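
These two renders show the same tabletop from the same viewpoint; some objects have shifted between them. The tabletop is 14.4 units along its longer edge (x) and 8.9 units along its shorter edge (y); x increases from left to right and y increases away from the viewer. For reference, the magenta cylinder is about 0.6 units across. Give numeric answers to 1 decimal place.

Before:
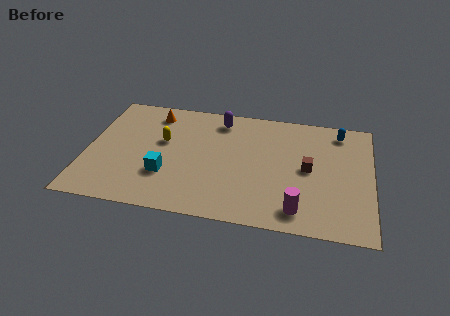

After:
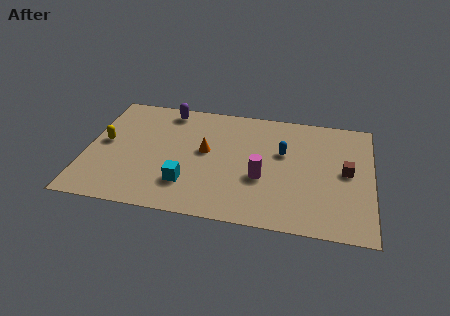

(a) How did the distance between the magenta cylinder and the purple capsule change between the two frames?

-0.7

Before: roughly 7.4 units apart; after: 6.7. That's 0.7 units closer together.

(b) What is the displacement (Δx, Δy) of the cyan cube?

(1.1, -0.5)

From the two frames, the cyan cube sits at roughly (4.1, 2.8) before and (5.2, 2.3) after.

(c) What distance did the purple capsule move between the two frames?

2.7

From (6.6, 7.5) to (3.9, 7.8), the purple capsule covered √(2.7² + 0.3²) ≈ 2.7 units.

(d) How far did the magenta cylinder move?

2.8

From (10.8, 1.4) to (8.9, 3.4), the magenta cylinder covered √(1.9² + 2.0²) ≈ 2.8 units.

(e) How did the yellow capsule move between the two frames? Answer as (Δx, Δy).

(-2.9, -0.6)

From the two frames, the yellow capsule sits at roughly (3.8, 5.3) before and (0.9, 4.7) after.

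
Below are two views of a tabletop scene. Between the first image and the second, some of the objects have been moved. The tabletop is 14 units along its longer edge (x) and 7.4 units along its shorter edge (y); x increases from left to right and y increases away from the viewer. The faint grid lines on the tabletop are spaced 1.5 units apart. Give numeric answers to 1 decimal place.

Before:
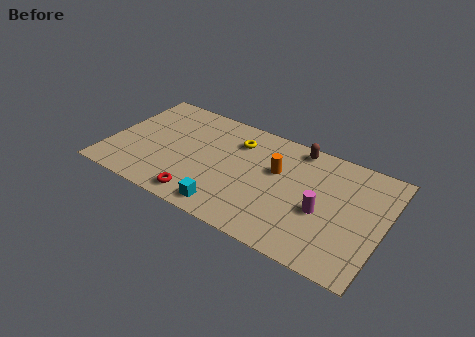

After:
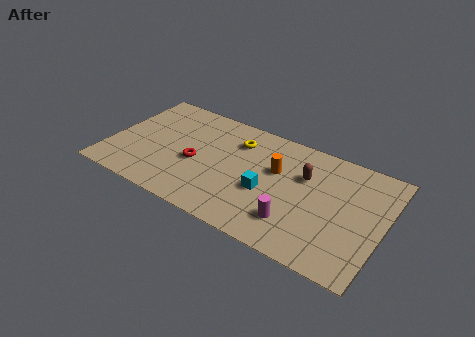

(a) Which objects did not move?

the orange cylinder and the yellow torus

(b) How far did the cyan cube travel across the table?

2.6

The cyan cube moved from about (6.5, 1.0) to (8.2, 3.0), a distance of √(1.7² + 2.0²) ≈ 2.6.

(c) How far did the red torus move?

2.3

The red torus moved from about (5.1, 1.0) to (4.5, 3.2), a distance of √(0.6² + 2.2²) ≈ 2.3.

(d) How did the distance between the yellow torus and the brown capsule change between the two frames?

+0.5

They were about 3.2 units apart before and 3.7 after — 0.5 units further apart.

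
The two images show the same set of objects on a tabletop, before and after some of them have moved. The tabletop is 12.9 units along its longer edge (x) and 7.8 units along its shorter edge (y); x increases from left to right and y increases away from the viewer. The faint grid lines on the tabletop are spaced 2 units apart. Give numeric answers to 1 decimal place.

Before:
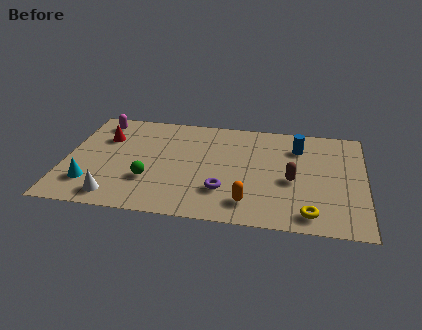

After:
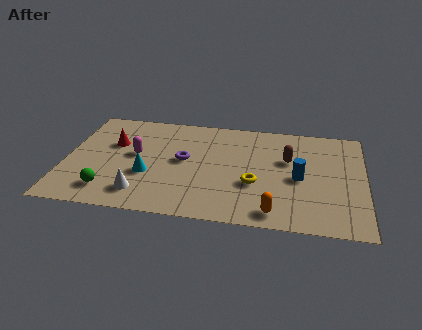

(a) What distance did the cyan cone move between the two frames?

2.6

The cyan cone moved from about (1.2, 1.9) to (3.6, 2.9), a distance of √(2.4² + 1.0²) ≈ 2.6.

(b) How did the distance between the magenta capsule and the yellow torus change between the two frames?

-5.4

The distance was about 10.8 in the first image and 5.4 in the second, so they moved 5.4 units closer together.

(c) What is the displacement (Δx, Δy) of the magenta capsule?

(1.7, -2.3)

The magenta capsule was at about (1.3, 6.6) and moved to about (3.0, 4.3).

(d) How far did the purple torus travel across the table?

2.7

The purple torus was near (6.9, 2.2) before and (5.1, 4.2) after, so it travelled √(1.8² + 2.0²) ≈ 2.7 units.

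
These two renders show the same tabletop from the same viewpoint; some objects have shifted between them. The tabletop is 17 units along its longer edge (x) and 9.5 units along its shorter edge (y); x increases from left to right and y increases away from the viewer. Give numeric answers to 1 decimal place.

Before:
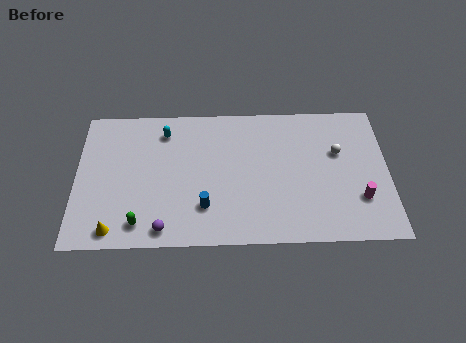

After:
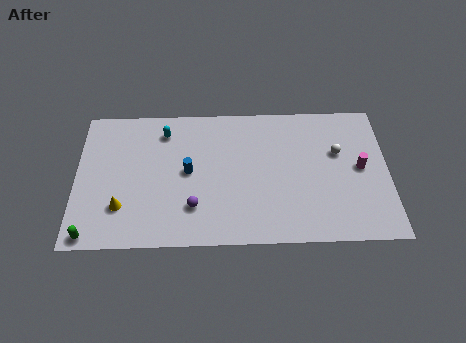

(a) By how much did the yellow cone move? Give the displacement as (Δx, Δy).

(0.4, 1.5)

From the two frames, the yellow cone sits at roughly (2.1, 1.1) before and (2.5, 2.6) after.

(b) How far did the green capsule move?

2.7

The green capsule was near (3.5, 1.5) before and (0.9, 0.8) after, so it travelled √(2.6² + 0.7²) ≈ 2.7 units.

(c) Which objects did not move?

the cyan capsule and the white sphere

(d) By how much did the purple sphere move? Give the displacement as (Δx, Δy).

(1.6, 1.4)

The purple sphere started near (4.8, 1.1) and ended near (6.4, 2.5).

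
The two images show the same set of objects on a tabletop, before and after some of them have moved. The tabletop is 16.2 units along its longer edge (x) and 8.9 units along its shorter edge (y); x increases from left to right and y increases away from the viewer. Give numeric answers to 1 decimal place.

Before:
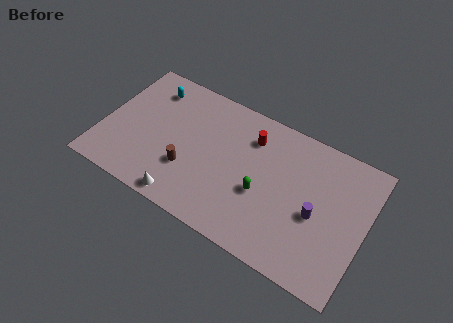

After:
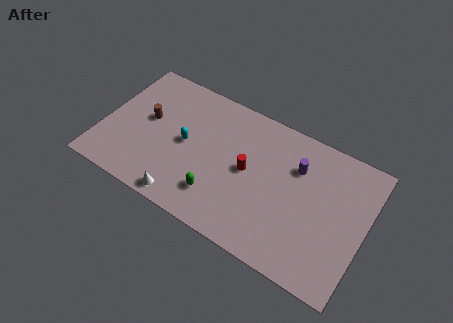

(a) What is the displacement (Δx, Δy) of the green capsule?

(-2.5, -1.5)

The green capsule was at about (10.0, 3.6) and moved to about (7.5, 2.1).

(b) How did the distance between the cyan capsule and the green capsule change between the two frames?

-4.9

Before: roughly 8.3 units apart; after: 3.4. That's 4.9 units closer together.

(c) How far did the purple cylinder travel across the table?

2.8

The purple cylinder was near (13.3, 3.9) before and (11.8, 6.3) after, so it travelled √(1.5² + 2.4²) ≈ 2.8 units.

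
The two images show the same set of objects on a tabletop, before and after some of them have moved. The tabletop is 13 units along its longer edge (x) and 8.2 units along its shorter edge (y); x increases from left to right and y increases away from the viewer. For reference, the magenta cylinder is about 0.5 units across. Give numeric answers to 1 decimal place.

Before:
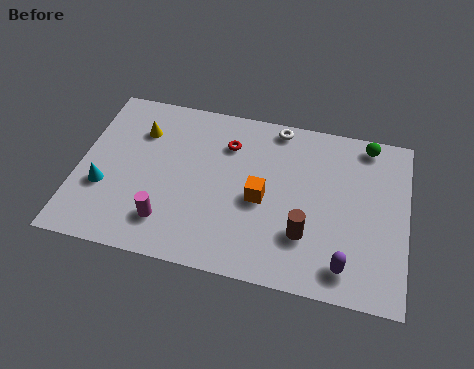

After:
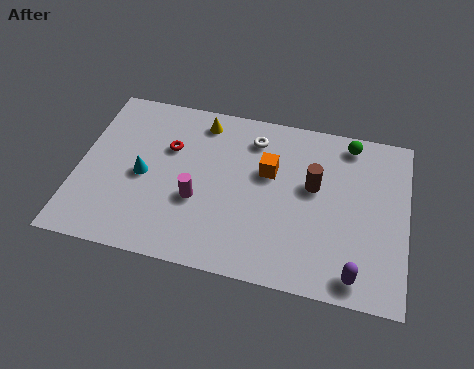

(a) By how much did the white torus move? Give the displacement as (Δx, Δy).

(-0.9, -0.8)

The white torus started near (7.7, 7.4) and ended near (6.8, 6.6).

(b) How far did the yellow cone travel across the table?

2.6

The yellow cone moved from about (2.3, 6.0) to (4.7, 7.0), a distance of √(2.4² + 1.0²) ≈ 2.6.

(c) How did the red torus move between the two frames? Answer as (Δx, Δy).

(-2.3, -0.7)

The red torus started near (5.8, 6.1) and ended near (3.5, 5.4).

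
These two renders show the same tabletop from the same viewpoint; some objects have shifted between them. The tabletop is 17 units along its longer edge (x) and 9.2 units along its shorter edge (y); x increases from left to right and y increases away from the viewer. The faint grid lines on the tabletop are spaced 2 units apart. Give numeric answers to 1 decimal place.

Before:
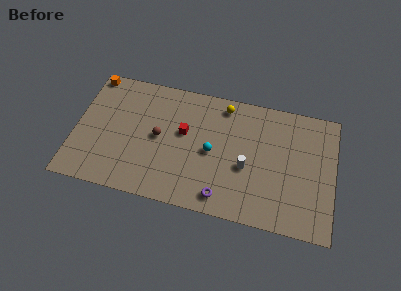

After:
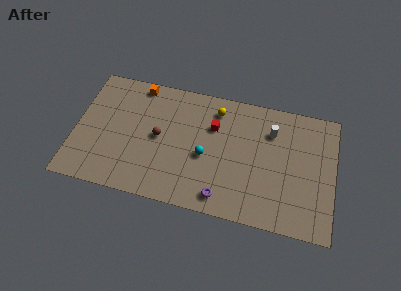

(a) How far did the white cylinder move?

3.4

The white cylinder moved from about (11.3, 3.8) to (12.8, 6.8), a distance of √(1.5² + 3.0²) ≈ 3.4.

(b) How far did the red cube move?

2.1

From (7.1, 5.4) to (9.0, 6.3), the red cube covered √(1.9² + 0.9²) ≈ 2.1 units.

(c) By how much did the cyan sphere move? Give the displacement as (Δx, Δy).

(-0.4, -0.4)

The cyan sphere was at about (9.0, 4.4) and moved to about (8.6, 4.0).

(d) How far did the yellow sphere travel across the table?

0.6

The yellow sphere was near (9.6, 8.0) before and (9.1, 7.6) after, so it travelled √(0.5² + 0.4²) ≈ 0.6 units.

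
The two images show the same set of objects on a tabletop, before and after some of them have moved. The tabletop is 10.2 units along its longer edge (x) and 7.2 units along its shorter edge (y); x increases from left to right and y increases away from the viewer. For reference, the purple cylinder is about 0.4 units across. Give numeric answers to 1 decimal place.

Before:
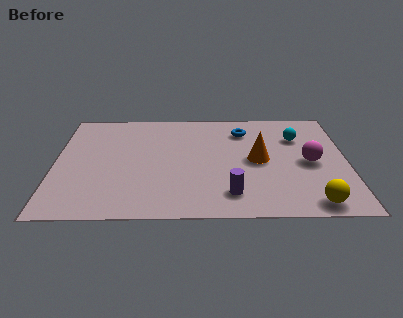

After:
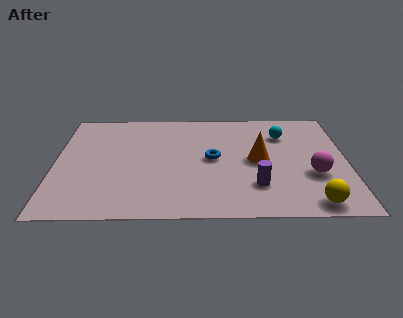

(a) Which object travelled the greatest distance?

the blue torus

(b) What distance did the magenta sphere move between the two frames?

0.8

From (8.9, 3.4) to (9.0, 2.6), the magenta sphere covered √(0.1² + 0.8²) ≈ 0.8 units.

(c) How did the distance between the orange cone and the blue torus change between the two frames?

-0.5

The distance was about 2.1 in the first image and 1.6 in the second, so they moved 0.5 units closer together.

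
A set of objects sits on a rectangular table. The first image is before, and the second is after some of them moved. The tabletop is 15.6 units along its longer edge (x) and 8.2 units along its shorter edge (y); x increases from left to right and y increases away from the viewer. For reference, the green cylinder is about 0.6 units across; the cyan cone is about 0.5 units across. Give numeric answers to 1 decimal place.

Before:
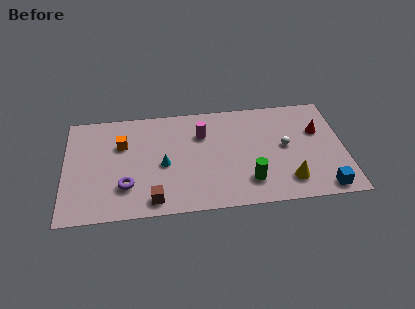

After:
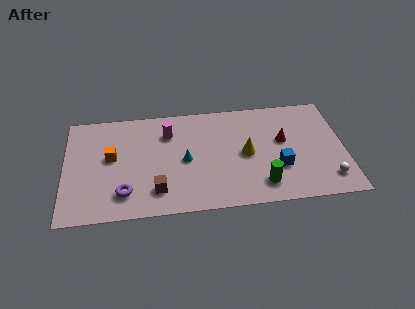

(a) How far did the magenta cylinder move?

1.9

The magenta cylinder moved from about (7.7, 5.8) to (5.8, 6.1), a distance of √(1.9² + 0.3²) ≈ 1.9.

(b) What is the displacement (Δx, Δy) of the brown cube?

(0.2, 0.7)

The brown cube started near (4.9, 1.1) and ended near (5.1, 1.8).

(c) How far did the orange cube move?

1.1

The orange cube moved from about (3.2, 5.5) to (2.6, 4.6), a distance of √(0.6² + 0.9²) ≈ 1.1.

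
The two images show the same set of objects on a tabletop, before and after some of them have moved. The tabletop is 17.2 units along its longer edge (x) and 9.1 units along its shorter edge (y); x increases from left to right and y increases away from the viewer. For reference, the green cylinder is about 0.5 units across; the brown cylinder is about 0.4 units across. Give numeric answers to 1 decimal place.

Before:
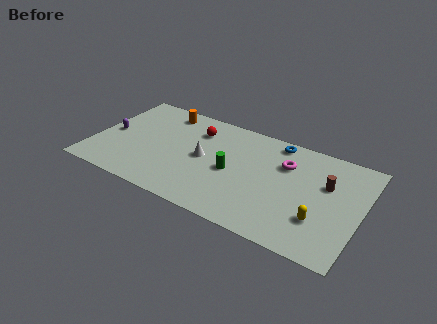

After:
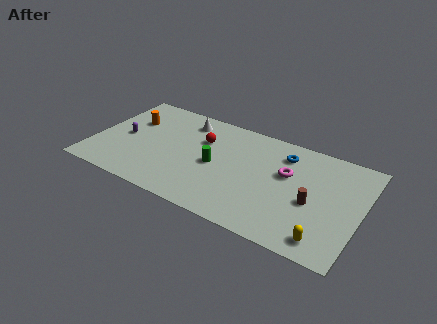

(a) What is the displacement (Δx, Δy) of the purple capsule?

(0.9, 0.0)

The purple capsule was at about (1.0, 4.4) and moved to about (1.9, 4.4).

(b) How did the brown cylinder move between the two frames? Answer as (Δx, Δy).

(-0.7, -1.9)

The brown cylinder was at about (14.9, 5.8) and moved to about (14.2, 3.9).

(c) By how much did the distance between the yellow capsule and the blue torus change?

+0.4

Before: roughly 6.4 units apart; after: 6.8. That's 0.4 units further apart.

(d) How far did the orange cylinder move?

2.5

The orange cylinder moved from about (4.0, 7.8) to (2.1, 6.1), a distance of √(1.9² + 1.7²) ≈ 2.5.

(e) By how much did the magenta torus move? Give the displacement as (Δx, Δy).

(0.2, -0.8)

The magenta torus was at about (12.2, 6.4) and moved to about (12.4, 5.6).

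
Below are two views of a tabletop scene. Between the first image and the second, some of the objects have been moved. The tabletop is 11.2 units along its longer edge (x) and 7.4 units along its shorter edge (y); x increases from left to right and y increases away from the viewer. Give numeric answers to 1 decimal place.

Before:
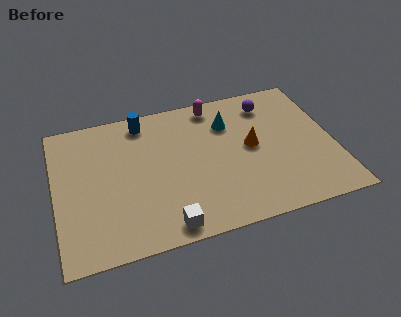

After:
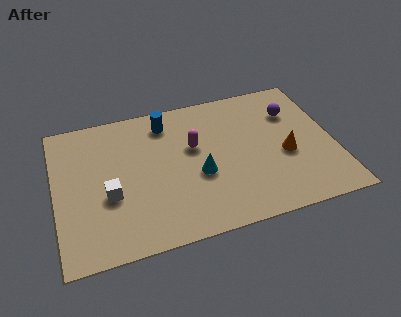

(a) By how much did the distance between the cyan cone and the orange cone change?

+1.8

They were about 1.7 units apart before and 3.5 after — 1.8 units further apart.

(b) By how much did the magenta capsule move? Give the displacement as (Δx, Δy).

(-1.0, -2.0)

The magenta capsule was at about (6.6, 6.5) and moved to about (5.6, 4.5).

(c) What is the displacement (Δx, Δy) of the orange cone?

(1.3, -0.8)

The orange cone was at about (7.9, 3.9) and moved to about (9.2, 3.1).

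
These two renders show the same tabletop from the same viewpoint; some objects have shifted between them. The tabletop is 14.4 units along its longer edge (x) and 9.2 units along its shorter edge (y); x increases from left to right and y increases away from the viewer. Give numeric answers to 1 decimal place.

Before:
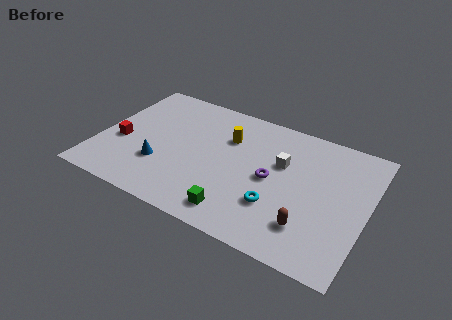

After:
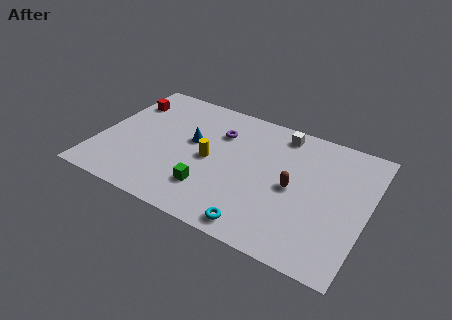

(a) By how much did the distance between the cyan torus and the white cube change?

+4.0

Before: roughly 3.0 units apart; after: 7.0. That's 4.0 units further apart.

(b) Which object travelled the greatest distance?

the purple torus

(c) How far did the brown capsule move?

2.5

The brown capsule moved from about (11.6, 2.2) to (10.5, 4.4), a distance of √(1.1² + 2.2²) ≈ 2.5.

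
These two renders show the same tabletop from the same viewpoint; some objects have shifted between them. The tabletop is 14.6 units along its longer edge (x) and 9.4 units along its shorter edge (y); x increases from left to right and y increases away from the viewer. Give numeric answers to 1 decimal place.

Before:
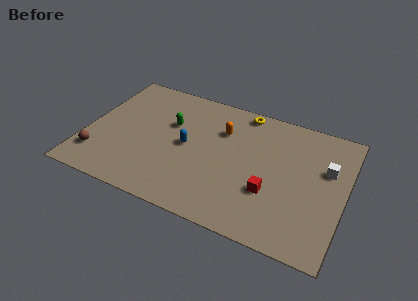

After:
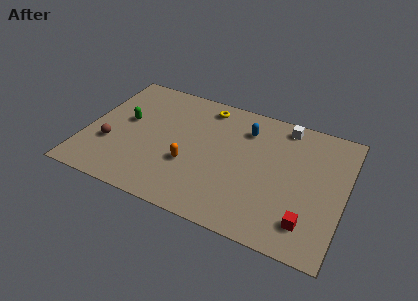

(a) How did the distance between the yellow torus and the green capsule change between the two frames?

+0.5

They were about 4.6 units apart before and 5.1 after — 0.5 units further apart.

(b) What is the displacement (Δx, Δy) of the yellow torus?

(-2.1, -0.4)

The yellow torus started near (8.5, 8.5) and ended near (6.4, 8.1).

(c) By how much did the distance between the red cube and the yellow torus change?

+3.2

Before: roughly 5.7 units apart; after: 8.9. That's 3.2 units further apart.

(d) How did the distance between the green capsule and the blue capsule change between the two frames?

+5.3

Before: roughly 1.7 units apart; after: 7.0. That's 5.3 units further apart.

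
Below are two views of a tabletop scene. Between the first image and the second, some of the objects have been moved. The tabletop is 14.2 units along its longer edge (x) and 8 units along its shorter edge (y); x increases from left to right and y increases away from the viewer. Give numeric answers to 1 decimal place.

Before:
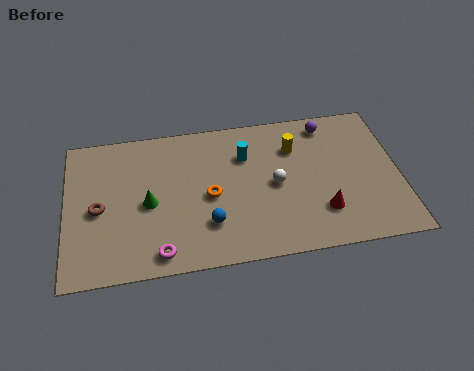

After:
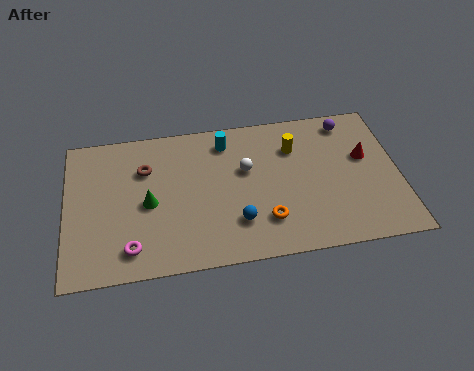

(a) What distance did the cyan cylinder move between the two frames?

1.2

The cyan cylinder moved from about (7.7, 5.7) to (6.9, 6.6), a distance of √(0.8² + 0.9²) ≈ 1.2.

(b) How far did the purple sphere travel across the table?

0.9

From (11.3, 6.9) to (12.2, 6.9), the purple sphere covered √(0.9² + 0.0²) ≈ 0.9 units.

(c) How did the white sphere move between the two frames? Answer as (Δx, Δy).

(-1.2, 1.0)

The white sphere started near (8.9, 3.9) and ended near (7.7, 4.9).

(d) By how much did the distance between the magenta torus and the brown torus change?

+0.6

The distance was about 3.7 in the first image and 4.3 in the second, so they moved 0.6 units further apart.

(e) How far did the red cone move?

3.4

The red cone moved from about (10.8, 2.1) to (12.8, 4.8), a distance of √(2.0² + 2.7²) ≈ 3.4.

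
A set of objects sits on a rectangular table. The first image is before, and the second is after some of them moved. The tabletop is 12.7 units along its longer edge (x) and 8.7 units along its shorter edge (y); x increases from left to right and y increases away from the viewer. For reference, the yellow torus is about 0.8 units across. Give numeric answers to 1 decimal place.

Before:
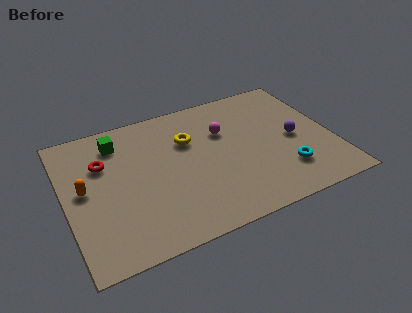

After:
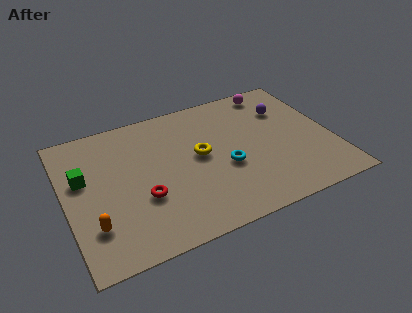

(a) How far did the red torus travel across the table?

3.2

The red torus moved from about (1.9, 5.9) to (3.5, 3.1), a distance of √(1.6² + 2.8²) ≈ 3.2.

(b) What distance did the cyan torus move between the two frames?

3.0

The cyan torus was near (10.2, 2.2) before and (7.5, 3.5) after, so it travelled √(2.7² + 1.3²) ≈ 3.0 units.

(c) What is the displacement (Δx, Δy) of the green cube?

(-1.8, -1.7)

The green cube was at about (2.7, 7.0) and moved to about (0.9, 5.3).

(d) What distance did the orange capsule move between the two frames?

2.3

From (0.9, 4.6) to (1.1, 2.3), the orange capsule covered √(0.2² + 2.3²) ≈ 2.3 units.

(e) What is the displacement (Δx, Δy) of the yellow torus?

(0.4, -1.2)

From the two frames, the yellow torus sits at roughly (6.0, 5.9) before and (6.4, 4.7) after.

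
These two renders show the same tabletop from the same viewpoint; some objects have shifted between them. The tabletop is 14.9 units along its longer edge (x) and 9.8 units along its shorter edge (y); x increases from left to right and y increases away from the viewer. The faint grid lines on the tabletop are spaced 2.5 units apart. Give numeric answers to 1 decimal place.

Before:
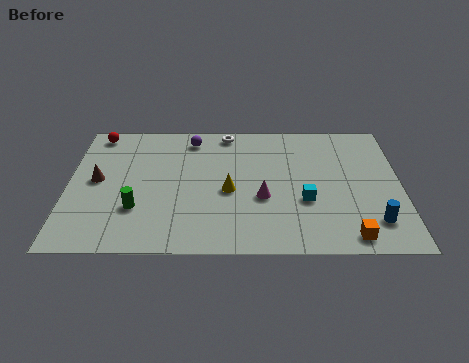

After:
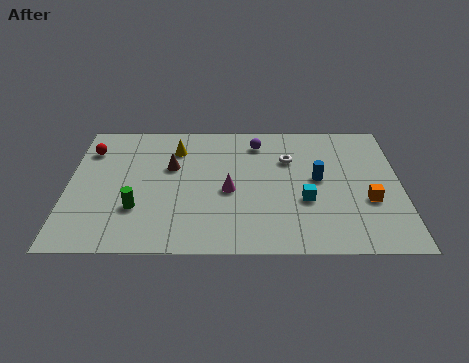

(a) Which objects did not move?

the green cylinder and the cyan cube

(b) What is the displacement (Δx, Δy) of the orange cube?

(0.9, 2.5)

From the two frames, the orange cube sits at roughly (12.5, 1.1) before and (13.4, 3.6) after.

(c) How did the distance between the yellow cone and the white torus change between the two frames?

+0.7

The distance was about 4.5 in the first image and 5.2 in the second, so they moved 0.7 units further apart.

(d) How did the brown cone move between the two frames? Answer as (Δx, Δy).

(3.3, 1.0)

The brown cone started near (1.3, 5.1) and ended near (4.6, 6.1).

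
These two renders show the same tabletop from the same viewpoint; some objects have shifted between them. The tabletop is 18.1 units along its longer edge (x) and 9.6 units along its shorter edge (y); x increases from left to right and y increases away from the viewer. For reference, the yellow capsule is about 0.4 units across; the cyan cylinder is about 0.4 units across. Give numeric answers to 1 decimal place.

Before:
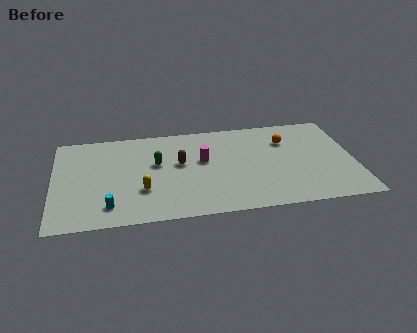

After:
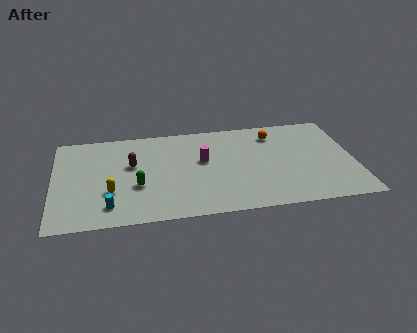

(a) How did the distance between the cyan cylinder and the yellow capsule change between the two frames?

-1.0

They were about 2.4 units apart before and 1.4 after — 1.0 units closer together.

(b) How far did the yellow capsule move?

1.9

The yellow capsule was near (5.3, 3.1) before and (3.4, 3.2) after, so it travelled √(1.9² + 0.1²) ≈ 1.9 units.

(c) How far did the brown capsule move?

2.9

The brown capsule was near (7.6, 5.5) before and (4.7, 5.8) after, so it travelled √(2.9² + 0.3²) ≈ 2.9 units.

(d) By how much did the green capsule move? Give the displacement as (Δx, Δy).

(-1.2, -2.1)

The green capsule started near (6.2, 5.7) and ended near (5.0, 3.6).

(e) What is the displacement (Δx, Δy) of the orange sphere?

(-0.7, 0.8)

The orange sphere was at about (14.1, 6.9) and moved to about (13.4, 7.7).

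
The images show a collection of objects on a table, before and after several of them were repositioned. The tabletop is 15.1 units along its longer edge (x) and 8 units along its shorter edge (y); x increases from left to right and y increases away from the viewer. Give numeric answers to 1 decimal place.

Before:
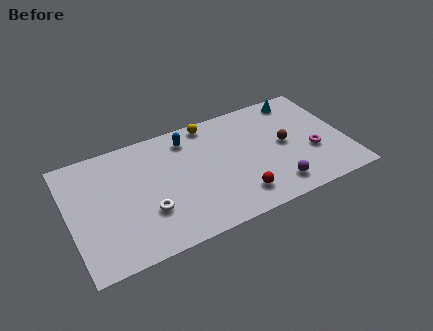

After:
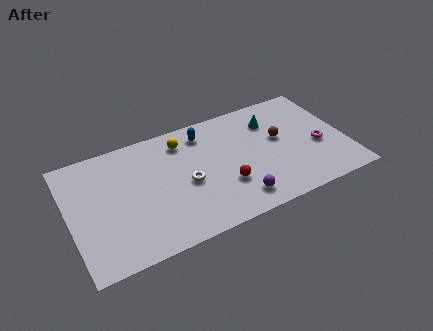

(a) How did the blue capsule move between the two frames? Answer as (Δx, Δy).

(0.9, 0.0)

The blue capsule started near (6.7, 6.6) and ended near (7.6, 6.6).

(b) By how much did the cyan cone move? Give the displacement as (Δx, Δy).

(-1.7, -1.0)

The cyan cone was at about (13.0, 7.0) and moved to about (11.3, 6.0).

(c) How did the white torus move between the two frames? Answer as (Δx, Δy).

(2.2, 1.0)

The white torus was at about (4.1, 2.6) and moved to about (6.3, 3.6).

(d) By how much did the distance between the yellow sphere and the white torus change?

-3.1

They were about 6.0 units apart before and 2.9 after — 3.1 units closer together.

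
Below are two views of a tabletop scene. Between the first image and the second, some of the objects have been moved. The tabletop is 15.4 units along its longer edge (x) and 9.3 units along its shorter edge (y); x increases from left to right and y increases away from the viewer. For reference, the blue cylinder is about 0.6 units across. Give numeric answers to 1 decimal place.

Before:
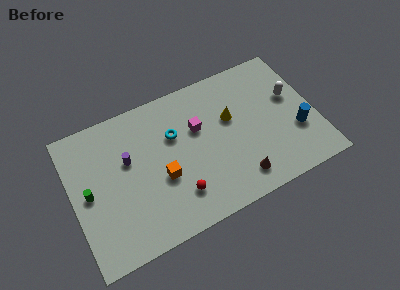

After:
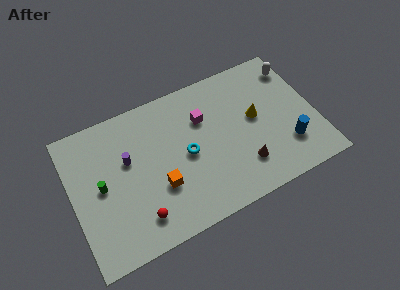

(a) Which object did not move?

the purple cylinder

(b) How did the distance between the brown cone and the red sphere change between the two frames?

+2.9

They were about 3.8 units apart before and 6.7 after — 2.9 units further apart.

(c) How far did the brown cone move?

0.8

From (10.1, 1.6) to (10.5, 2.3), the brown cone covered √(0.4² + 0.7²) ≈ 0.8 units.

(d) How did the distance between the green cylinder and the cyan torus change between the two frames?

-0.4

They were about 5.8 units apart before and 5.4 after — 0.4 units closer together.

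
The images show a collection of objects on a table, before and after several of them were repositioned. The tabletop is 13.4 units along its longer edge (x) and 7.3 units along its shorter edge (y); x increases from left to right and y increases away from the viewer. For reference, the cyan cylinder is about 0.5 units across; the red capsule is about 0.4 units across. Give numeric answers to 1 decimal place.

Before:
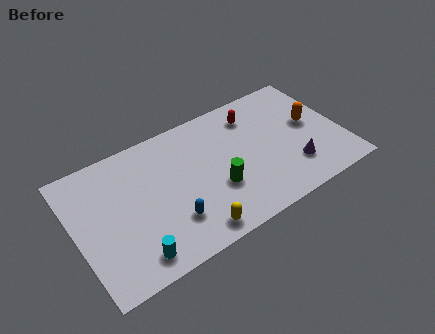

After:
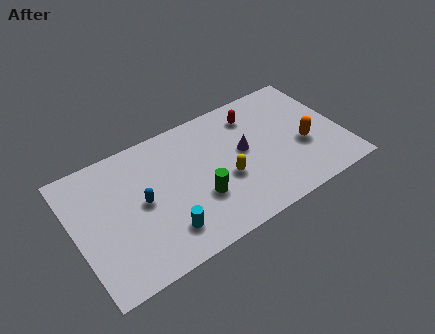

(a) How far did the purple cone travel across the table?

3.0

The purple cone was near (10.7, 1.9) before and (8.5, 4.0) after, so it travelled √(2.2² + 2.1²) ≈ 3.0 units.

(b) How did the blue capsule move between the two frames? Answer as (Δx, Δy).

(-1.2, 1.7)

The blue capsule started near (4.5, 2.0) and ended near (3.3, 3.7).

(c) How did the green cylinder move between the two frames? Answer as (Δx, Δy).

(-0.9, -0.1)

The green cylinder was at about (6.9, 2.6) and moved to about (6.0, 2.5).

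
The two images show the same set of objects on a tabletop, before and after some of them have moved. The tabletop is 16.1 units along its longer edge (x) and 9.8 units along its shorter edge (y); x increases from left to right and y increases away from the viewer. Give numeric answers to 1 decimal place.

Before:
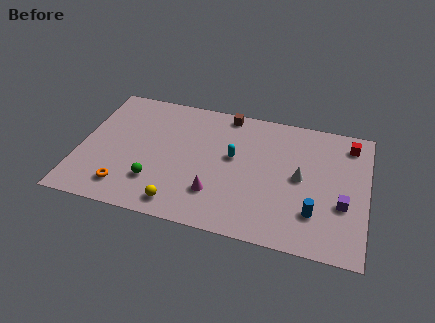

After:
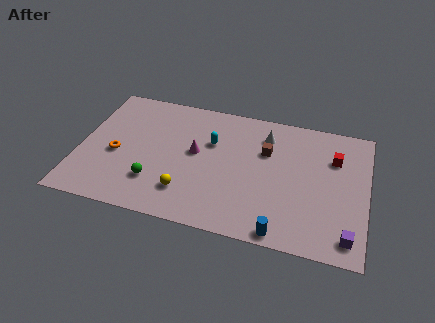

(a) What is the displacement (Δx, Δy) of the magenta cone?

(-1.3, 2.8)

The magenta cone started near (7.8, 2.6) and ended near (6.5, 5.4).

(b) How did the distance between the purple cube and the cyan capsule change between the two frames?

+2.8

They were about 6.5 units apart before and 9.3 after — 2.8 units further apart.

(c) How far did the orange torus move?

2.5

The orange torus was near (2.8, 1.8) before and (2.1, 4.2) after, so it travelled √(0.7² + 2.4²) ≈ 2.5 units.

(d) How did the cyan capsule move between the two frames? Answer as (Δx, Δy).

(-1.3, 0.8)

The cyan capsule was at about (8.6, 5.6) and moved to about (7.3, 6.4).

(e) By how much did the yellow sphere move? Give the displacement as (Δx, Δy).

(0.3, 1.0)

From the two frames, the yellow sphere sits at roughly (5.9, 1.3) before and (6.2, 2.3) after.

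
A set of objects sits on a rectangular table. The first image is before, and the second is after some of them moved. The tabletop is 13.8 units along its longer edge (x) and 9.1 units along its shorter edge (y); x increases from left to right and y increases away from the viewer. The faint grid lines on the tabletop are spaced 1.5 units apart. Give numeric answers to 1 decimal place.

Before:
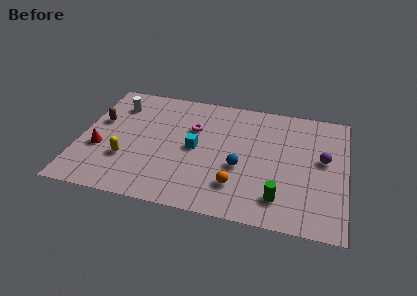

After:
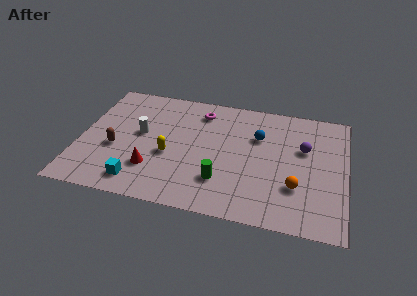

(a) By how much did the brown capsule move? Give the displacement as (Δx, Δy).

(1.0, -1.9)

The brown capsule was at about (0.9, 5.5) and moved to about (1.9, 3.6).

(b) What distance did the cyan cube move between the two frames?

4.1

The cyan cube moved from about (6.0, 4.5) to (3.3, 1.4), a distance of √(2.7² + 3.1²) ≈ 4.1.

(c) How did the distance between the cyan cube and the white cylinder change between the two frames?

-1.4

They were about 5.0 units apart before and 3.6 after — 1.4 units closer together.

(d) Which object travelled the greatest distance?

the cyan cube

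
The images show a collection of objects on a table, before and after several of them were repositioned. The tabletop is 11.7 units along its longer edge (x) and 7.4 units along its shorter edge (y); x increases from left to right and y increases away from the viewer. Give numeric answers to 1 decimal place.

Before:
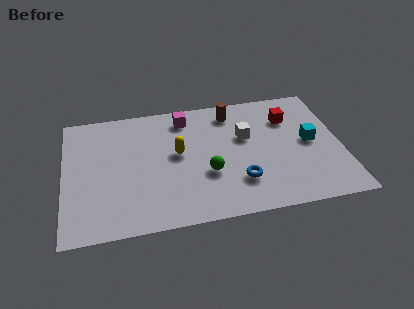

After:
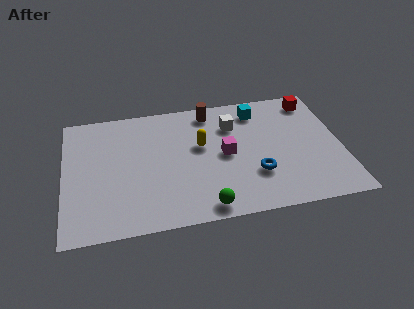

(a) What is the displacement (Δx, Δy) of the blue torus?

(0.7, 0.3)

The blue torus was at about (7.3, 2.0) and moved to about (8.0, 2.3).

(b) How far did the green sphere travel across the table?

1.9

The green sphere moved from about (6.0, 2.7) to (5.8, 0.8), a distance of √(0.2² + 1.9²) ≈ 1.9.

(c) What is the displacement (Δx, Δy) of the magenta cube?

(1.6, -2.5)

From the two frames, the magenta cube sits at roughly (5.2, 6.2) before and (6.8, 3.7) after.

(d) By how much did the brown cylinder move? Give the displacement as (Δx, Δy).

(-0.9, 0.2)

From the two frames, the brown cylinder sits at roughly (7.2, 6.2) before and (6.3, 6.4) after.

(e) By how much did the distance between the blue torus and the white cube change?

+0.6

Before: roughly 2.6 units apart; after: 3.2. That's 0.6 units further apart.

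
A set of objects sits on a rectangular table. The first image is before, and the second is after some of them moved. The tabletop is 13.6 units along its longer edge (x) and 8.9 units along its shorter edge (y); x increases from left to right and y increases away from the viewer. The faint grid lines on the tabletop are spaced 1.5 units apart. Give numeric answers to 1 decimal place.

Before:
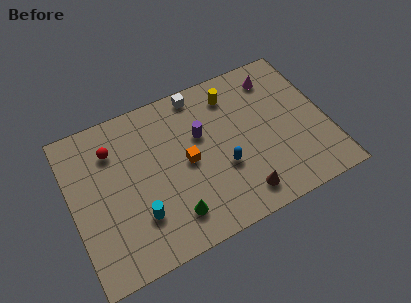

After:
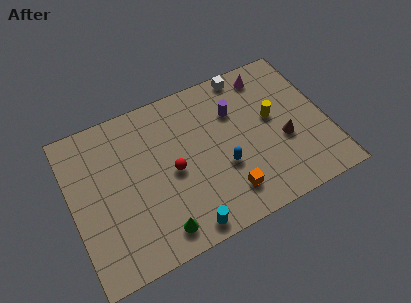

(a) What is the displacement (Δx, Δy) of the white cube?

(2.6, 0.1)

From the two frames, the white cube sits at roughly (7.2, 8.0) before and (9.8, 8.1) after.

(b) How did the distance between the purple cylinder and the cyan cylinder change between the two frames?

+1.5

The distance was about 4.8 in the first image and 6.3 in the second, so they moved 1.5 units further apart.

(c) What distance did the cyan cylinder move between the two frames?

2.7

The cyan cylinder moved from about (3.3, 2.5) to (5.5, 0.9), a distance of √(2.2² + 1.6²) ≈ 2.7.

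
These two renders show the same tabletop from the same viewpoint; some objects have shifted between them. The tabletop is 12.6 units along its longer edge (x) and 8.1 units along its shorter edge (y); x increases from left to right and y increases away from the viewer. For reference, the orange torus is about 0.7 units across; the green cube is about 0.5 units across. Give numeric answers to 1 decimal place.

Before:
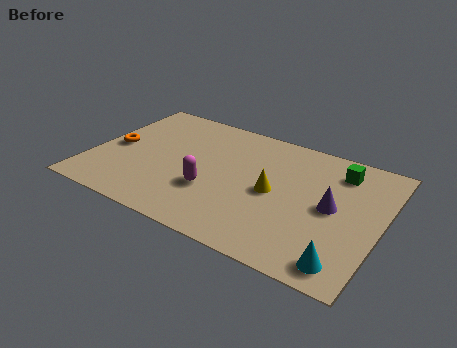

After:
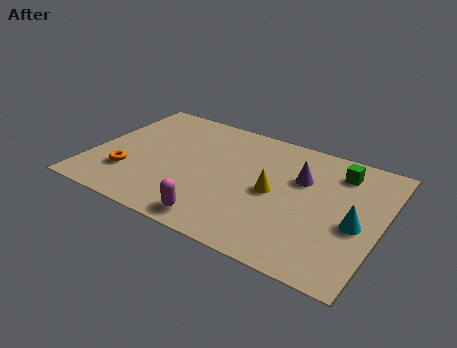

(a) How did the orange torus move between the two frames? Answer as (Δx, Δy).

(0.9, -1.6)

From the two frames, the orange torus sits at roughly (0.9, 3.9) before and (1.8, 2.3) after.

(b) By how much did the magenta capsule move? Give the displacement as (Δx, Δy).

(0.6, -1.8)

From the two frames, the magenta capsule sits at roughly (5.4, 2.8) before and (6.0, 1.0) after.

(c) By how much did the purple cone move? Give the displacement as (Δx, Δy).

(-1.5, 1.2)

From the two frames, the purple cone sits at roughly (10.5, 4.1) before and (9.0, 5.3) after.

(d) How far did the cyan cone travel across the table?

2.4

The cyan cone moved from about (11.4, 1.1) to (11.6, 3.5), a distance of √(0.2² + 2.4²) ≈ 2.4.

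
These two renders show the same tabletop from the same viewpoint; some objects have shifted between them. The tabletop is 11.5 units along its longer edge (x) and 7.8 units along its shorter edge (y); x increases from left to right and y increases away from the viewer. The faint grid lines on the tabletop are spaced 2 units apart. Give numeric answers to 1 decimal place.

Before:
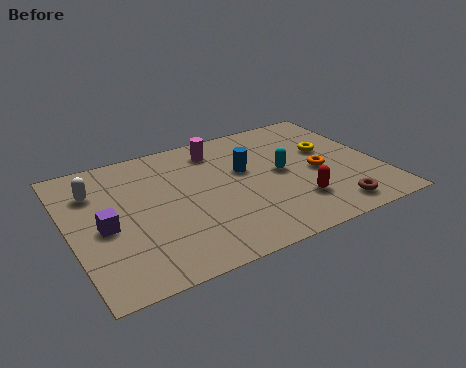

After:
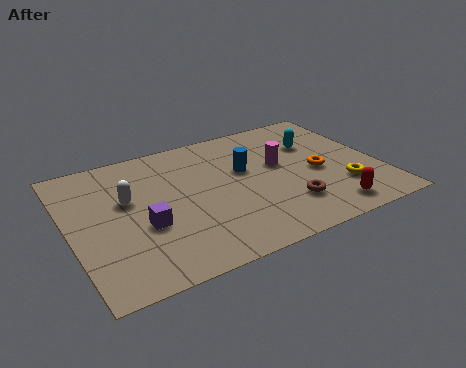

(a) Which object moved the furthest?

the magenta cylinder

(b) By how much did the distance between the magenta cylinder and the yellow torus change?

-1.3

The distance was about 4.3 in the first image and 3.0 in the second, so they moved 1.3 units closer together.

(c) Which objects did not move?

the orange torus and the blue cylinder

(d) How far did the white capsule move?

1.5

The white capsule moved from about (1.1, 5.7) to (2.2, 4.7), a distance of √(1.1² + 1.0²) ≈ 1.5.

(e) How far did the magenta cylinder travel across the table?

2.8

The magenta cylinder moved from about (5.8, 6.4) to (7.9, 4.5), a distance of √(2.1² + 1.9²) ≈ 2.8.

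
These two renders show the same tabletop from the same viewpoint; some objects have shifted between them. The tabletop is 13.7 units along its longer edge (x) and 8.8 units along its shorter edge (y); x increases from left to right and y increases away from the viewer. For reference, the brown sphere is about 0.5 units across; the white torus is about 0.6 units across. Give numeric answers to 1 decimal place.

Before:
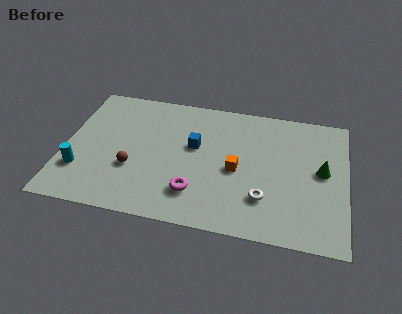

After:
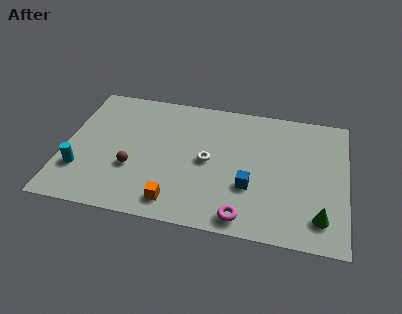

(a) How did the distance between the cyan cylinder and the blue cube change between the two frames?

+2.2

Before: roughly 6.0 units apart; after: 8.2. That's 2.2 units further apart.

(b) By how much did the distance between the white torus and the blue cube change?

-2.0

The distance was about 4.5 in the first image and 2.5 in the second, so they moved 2.0 units closer together.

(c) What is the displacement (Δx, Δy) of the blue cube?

(2.8, -2.2)

From the two frames, the blue cube sits at roughly (6.3, 5.2) before and (9.1, 3.0) after.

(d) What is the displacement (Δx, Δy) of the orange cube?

(-2.8, -2.7)

From the two frames, the orange cube sits at roughly (8.4, 4.0) before and (5.6, 1.3) after.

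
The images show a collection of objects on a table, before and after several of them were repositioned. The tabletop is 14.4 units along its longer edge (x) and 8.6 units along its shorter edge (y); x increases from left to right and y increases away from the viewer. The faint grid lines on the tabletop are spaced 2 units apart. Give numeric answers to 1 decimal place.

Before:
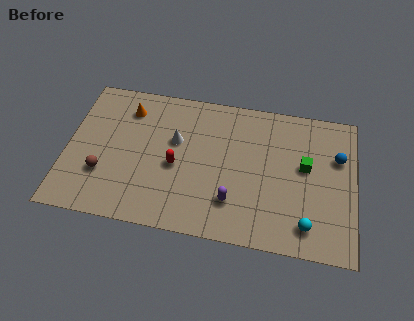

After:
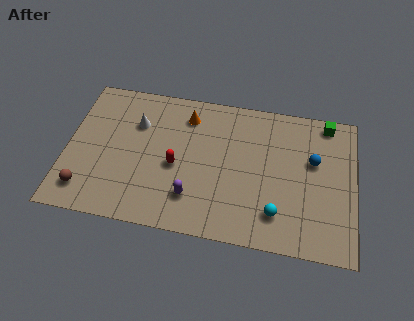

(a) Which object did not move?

the red capsule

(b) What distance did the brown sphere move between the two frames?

1.4

The brown sphere moved from about (1.9, 2.7) to (1.1, 1.6), a distance of √(0.8² + 1.1²) ≈ 1.4.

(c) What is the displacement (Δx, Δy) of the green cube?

(1.0, 2.8)

The green cube started near (11.9, 4.9) and ended near (12.9, 7.7).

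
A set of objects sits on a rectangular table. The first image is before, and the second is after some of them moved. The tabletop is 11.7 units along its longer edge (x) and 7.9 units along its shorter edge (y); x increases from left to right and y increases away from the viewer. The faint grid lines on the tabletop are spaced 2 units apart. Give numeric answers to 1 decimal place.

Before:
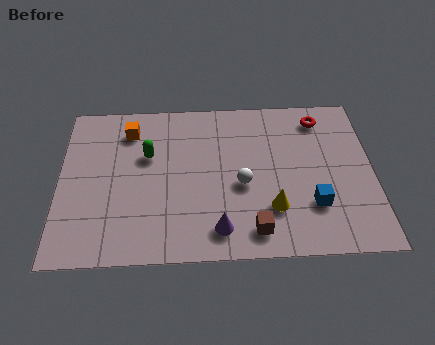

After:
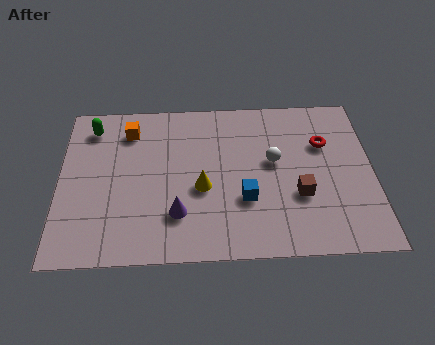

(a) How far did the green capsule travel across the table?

2.6

From (3.3, 5.0) to (1.2, 6.5), the green capsule covered √(2.1² + 1.5²) ≈ 2.6 units.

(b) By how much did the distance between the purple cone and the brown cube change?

+3.3

The distance was about 1.3 in the first image and 4.6 in the second, so they moved 3.3 units further apart.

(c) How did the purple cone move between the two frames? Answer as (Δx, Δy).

(-1.5, 0.8)

The purple cone started near (5.9, 1.3) and ended near (4.4, 2.1).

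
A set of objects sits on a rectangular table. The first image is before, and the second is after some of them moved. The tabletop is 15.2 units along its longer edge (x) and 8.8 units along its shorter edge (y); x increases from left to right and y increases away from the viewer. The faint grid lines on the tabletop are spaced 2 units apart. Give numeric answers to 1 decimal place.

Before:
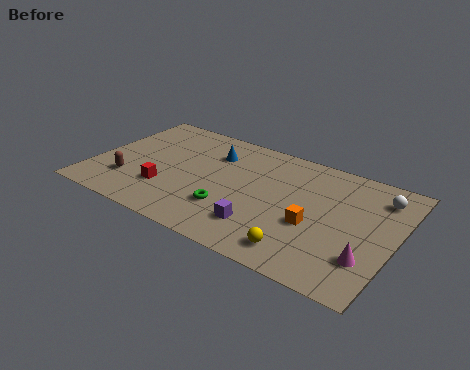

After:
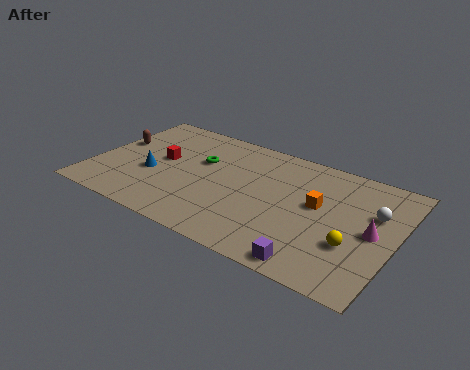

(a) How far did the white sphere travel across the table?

1.3

The white sphere moved from about (14.1, 7.0) to (14.0, 5.7), a distance of √(0.1² + 1.3²) ≈ 1.3.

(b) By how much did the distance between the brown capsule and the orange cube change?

+1.1

The distance was about 9.4 in the first image and 10.5 in the second, so they moved 1.1 units further apart.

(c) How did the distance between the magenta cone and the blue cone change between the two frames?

+1.8

Before: roughly 9.3 units apart; after: 11.1. That's 1.8 units further apart.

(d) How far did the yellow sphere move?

2.8

The yellow sphere moved from about (11.0, 1.4) to (13.3, 3.0), a distance of √(2.3² + 1.6²) ≈ 2.8.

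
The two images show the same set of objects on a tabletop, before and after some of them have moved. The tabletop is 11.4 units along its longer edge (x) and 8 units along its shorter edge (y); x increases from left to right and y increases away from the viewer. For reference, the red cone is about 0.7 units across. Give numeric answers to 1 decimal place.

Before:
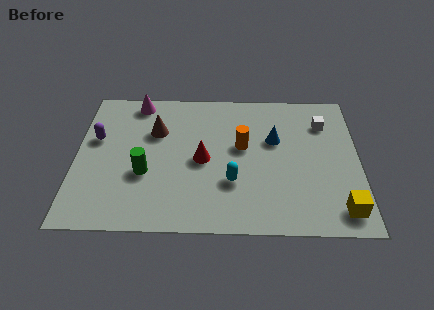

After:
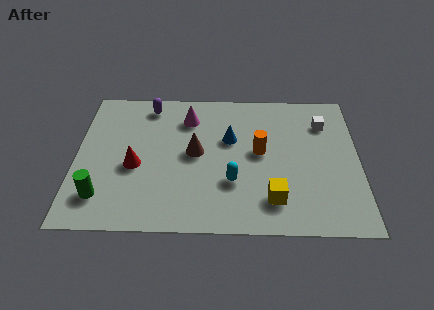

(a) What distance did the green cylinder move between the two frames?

2.1

From (2.8, 3.0) to (1.1, 1.7), the green cylinder covered √(1.7² + 1.3²) ≈ 2.1 units.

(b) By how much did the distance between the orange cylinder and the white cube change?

-0.5

They were about 3.6 units apart before and 3.1 after — 0.5 units closer together.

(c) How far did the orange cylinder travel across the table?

0.8

The orange cylinder was near (6.7, 4.6) before and (7.4, 4.3) after, so it travelled √(0.7² + 0.3²) ≈ 0.8 units.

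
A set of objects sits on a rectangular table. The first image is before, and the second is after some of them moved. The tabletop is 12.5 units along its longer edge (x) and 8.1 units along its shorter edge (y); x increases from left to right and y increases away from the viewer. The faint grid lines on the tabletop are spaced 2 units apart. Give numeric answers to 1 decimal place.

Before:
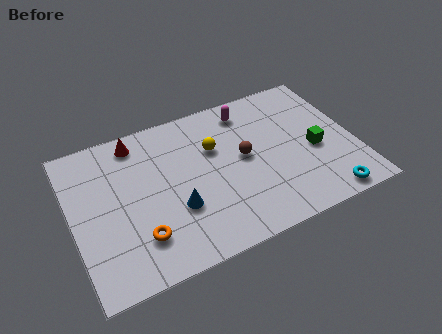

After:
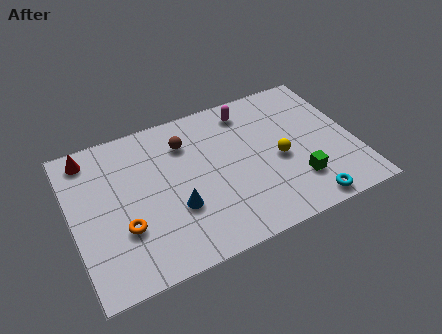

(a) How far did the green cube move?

1.7

From (10.7, 3.5) to (9.7, 2.1), the green cube covered √(1.0² + 1.4²) ≈ 1.7 units.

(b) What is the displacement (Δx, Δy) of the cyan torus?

(-0.9, 0.0)

From the two frames, the cyan torus sits at roughly (10.8, 0.8) before and (9.9, 0.8) after.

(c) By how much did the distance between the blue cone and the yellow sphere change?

+1.6

Before: roughly 3.2 units apart; after: 4.8. That's 1.6 units further apart.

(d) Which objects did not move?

the blue cone and the magenta capsule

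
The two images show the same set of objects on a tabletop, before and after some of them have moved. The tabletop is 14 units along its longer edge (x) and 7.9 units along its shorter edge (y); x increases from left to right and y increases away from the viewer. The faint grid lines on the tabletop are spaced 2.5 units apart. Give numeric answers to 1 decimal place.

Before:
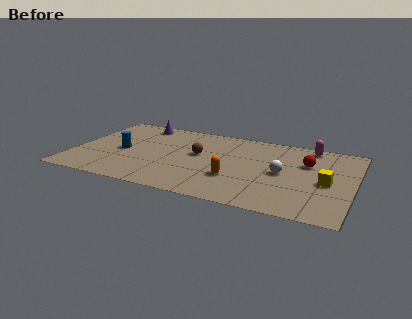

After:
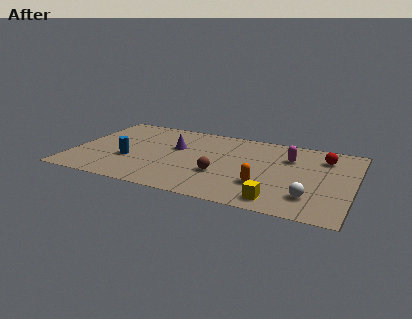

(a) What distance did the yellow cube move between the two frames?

3.3

The yellow cube was near (12.7, 3.6) before and (10.5, 1.1) after, so it travelled √(2.2² + 2.5²) ≈ 3.3 units.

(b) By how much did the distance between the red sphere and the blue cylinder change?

+0.7

They were about 9.3 units apart before and 10.0 after — 0.7 units further apart.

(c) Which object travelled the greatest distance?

the yellow cube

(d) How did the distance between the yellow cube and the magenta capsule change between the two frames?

+0.8

Before: roughly 3.7 units apart; after: 4.5. That's 0.8 units further apart.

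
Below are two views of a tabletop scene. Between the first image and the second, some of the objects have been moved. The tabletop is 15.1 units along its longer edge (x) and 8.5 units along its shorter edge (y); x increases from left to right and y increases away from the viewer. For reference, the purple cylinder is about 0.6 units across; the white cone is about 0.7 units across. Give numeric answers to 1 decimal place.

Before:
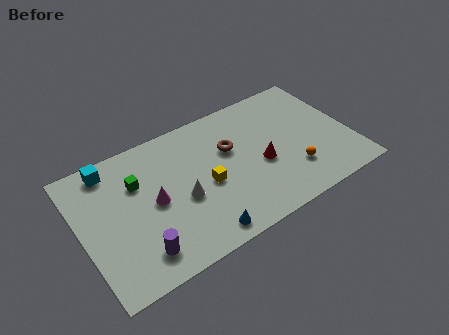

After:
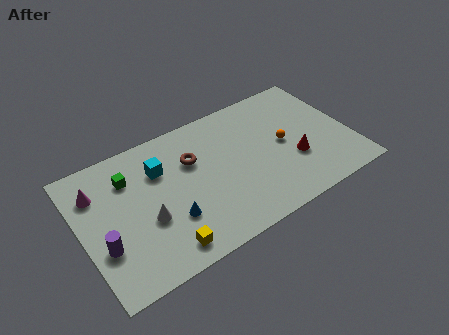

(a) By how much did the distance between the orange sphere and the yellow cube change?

+3.0

Before: roughly 4.9 units apart; after: 7.9. That's 3.0 units further apart.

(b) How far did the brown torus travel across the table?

2.1

The brown torus was near (8.5, 5.4) before and (6.4, 5.7) after, so it travelled √(2.1² + 0.3²) ≈ 2.1 units.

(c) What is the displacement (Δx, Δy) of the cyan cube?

(2.6, -1.4)

The cyan cube started near (2.0, 7.4) and ended near (4.6, 6.0).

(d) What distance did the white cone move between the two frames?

2.0

The white cone moved from about (5.5, 3.6) to (3.5, 3.3), a distance of √(2.0² + 0.3²) ≈ 2.0.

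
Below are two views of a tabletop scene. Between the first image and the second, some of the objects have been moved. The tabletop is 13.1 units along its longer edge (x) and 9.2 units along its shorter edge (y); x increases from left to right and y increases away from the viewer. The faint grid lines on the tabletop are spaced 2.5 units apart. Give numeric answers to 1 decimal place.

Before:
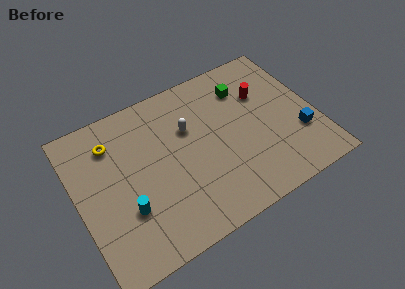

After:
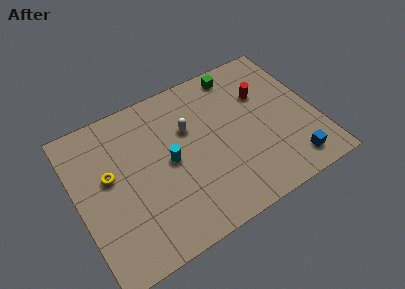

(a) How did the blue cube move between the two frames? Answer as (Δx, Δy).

(-0.7, -1.5)

The blue cube was at about (12.0, 2.9) and moved to about (11.3, 1.4).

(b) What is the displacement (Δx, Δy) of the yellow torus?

(-0.4, -1.8)

The yellow torus started near (2.2, 7.1) and ended near (1.8, 5.3).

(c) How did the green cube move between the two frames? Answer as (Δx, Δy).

(-0.2, 1.1)

The green cube was at about (9.6, 7.0) and moved to about (9.4, 8.1).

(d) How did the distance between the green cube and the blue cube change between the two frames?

+2.2

The distance was about 4.8 in the first image and 7.0 in the second, so they moved 2.2 units further apart.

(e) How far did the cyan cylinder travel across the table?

3.1

The cyan cylinder was near (2.4, 3.0) before and (5.0, 4.6) after, so it travelled √(2.6² + 1.6²) ≈ 3.1 units.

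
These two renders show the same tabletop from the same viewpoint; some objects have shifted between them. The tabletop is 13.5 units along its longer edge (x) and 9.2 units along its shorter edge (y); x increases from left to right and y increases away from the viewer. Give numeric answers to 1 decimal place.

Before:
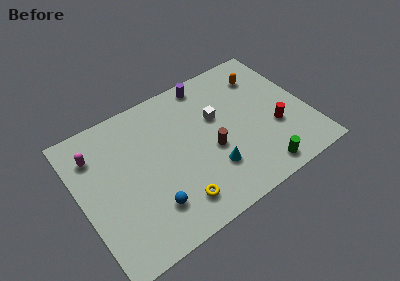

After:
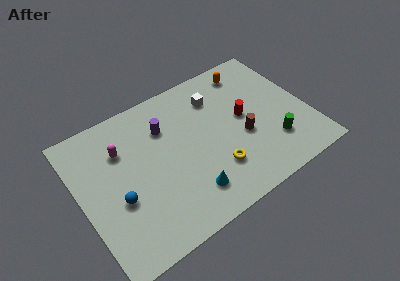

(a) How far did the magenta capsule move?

1.6

The magenta capsule was near (1.2, 7.0) before and (2.7, 6.5) after, so it travelled √(1.5² + 0.5²) ≈ 1.6 units.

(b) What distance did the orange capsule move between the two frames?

1.0

From (11.4, 7.1) to (10.7, 7.8), the orange capsule covered √(0.7² + 0.7²) ≈ 1.0 units.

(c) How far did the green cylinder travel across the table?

1.7

From (10.0, 1.1) to (11.1, 2.4), the green cylinder covered √(1.1² + 1.3²) ≈ 1.7 units.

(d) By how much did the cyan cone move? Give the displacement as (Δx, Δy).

(-1.5, -0.7)

From the two frames, the cyan cone sits at roughly (7.4, 2.6) before and (5.9, 1.9) after.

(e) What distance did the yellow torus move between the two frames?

2.6

The yellow torus was near (5.1, 1.7) before and (7.6, 2.5) after, so it travelled √(2.5² + 0.8²) ≈ 2.6 units.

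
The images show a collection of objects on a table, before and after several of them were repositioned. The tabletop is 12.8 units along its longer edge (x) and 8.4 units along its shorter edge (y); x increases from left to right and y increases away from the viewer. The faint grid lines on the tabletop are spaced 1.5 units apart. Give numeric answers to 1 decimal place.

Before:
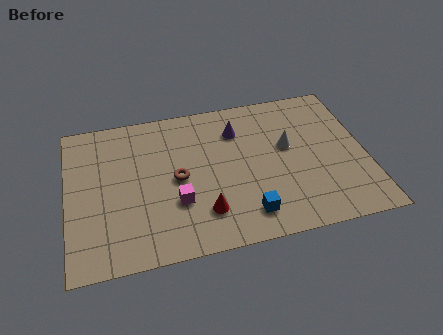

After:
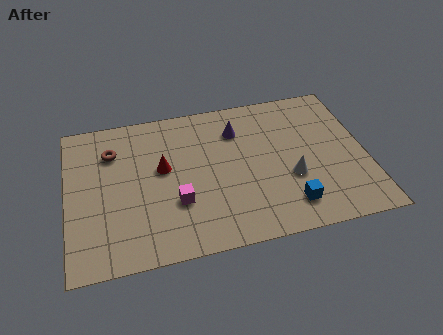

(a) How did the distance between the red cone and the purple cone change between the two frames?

-1.0

They were about 4.6 units apart before and 3.6 after — 1.0 units closer together.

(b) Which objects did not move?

the purple cone and the magenta cube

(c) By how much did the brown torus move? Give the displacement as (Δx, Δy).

(-2.7, 2.1)

From the two frames, the brown torus sits at roughly (4.7, 4.1) before and (2.0, 6.2) after.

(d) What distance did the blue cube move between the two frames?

1.8

The blue cube was near (7.5, 1.5) before and (9.3, 1.6) after, so it travelled √(1.8² + 0.1²) ≈ 1.8 units.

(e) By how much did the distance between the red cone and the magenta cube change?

+0.7

The distance was about 1.4 in the first image and 2.1 in the second, so they moved 0.7 units further apart.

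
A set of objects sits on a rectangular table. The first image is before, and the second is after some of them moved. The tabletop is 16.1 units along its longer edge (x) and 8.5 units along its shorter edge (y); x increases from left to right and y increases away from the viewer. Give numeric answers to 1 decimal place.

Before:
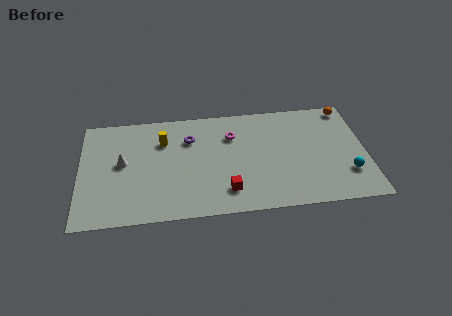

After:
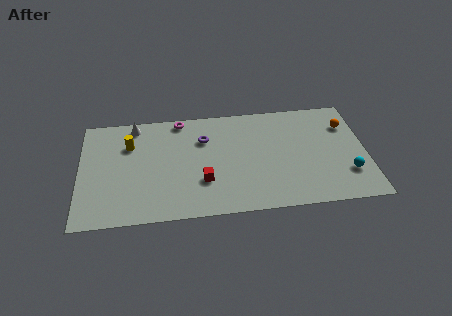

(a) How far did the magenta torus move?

3.3

The magenta torus was near (8.6, 6.1) before and (5.7, 7.7) after, so it travelled √(2.9² + 1.6²) ≈ 3.3 units.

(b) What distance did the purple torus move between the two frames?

0.8

The purple torus was near (6.2, 6.1) before and (7.0, 6.0) after, so it travelled √(0.8² + 0.1²) ≈ 0.8 units.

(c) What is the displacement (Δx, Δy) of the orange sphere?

(-0.1, -1.4)

From the two frames, the orange sphere sits at roughly (15.2, 7.6) before and (15.1, 6.2) after.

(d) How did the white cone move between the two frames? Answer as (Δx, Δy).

(0.7, 2.9)

From the two frames, the white cone sits at roughly (2.4, 4.6) before and (3.1, 7.5) after.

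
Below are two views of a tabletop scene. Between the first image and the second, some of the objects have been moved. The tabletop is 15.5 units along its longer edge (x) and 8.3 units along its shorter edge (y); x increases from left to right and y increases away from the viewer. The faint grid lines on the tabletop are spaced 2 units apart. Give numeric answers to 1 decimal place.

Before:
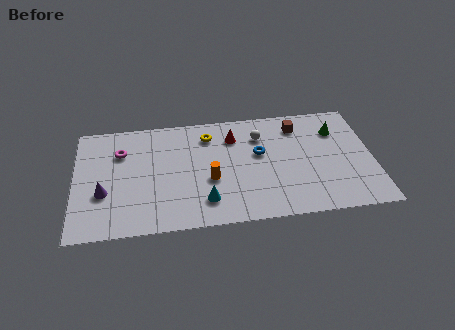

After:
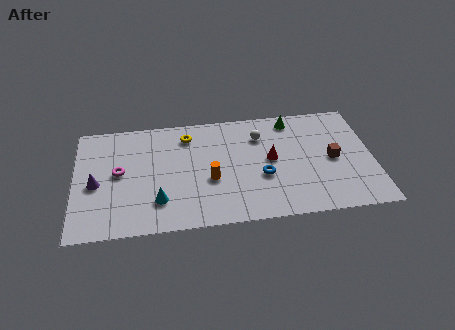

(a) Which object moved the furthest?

the brown cube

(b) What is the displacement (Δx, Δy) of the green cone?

(-2.3, 1.1)

The green cone was at about (13.7, 6.1) and moved to about (11.4, 7.2).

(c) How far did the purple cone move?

0.8

From (1.5, 3.0) to (1.1, 3.7), the purple cone covered √(0.4² + 0.7²) ≈ 0.8 units.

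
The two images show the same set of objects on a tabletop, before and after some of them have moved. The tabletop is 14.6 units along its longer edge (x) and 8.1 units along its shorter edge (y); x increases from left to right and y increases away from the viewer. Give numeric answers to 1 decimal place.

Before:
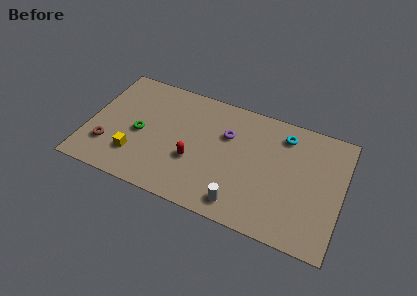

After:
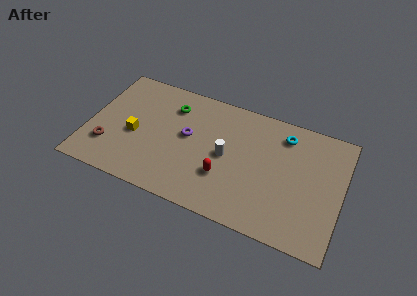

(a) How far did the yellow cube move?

1.4

From (2.9, 2.1) to (2.7, 3.5), the yellow cube covered √(0.2² + 1.4²) ≈ 1.4 units.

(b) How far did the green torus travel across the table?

3.0

From (3.0, 3.7) to (4.6, 6.2), the green torus covered √(1.6² + 2.5²) ≈ 3.0 units.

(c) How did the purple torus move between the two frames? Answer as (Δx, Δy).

(-2.2, -0.9)

The purple torus was at about (7.9, 5.4) and moved to about (5.7, 4.5).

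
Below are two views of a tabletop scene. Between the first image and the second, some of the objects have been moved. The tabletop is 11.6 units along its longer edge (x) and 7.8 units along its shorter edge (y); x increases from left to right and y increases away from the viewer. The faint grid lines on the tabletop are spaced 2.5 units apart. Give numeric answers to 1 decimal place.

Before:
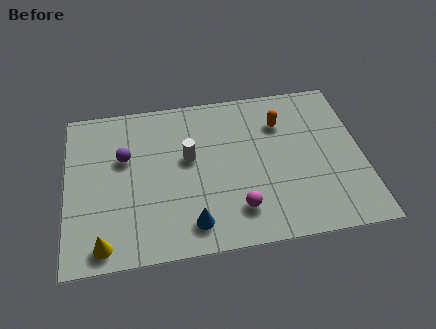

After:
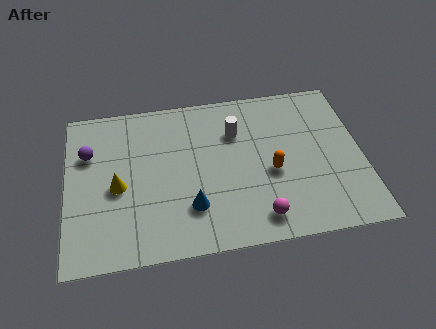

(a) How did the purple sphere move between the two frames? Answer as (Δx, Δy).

(-1.4, 0.4)

The purple sphere started near (2.3, 4.9) and ended near (0.9, 5.3).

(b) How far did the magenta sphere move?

0.9

The magenta sphere was near (6.6, 1.7) before and (7.4, 1.2) after, so it travelled √(0.8² + 0.5²) ≈ 0.9 units.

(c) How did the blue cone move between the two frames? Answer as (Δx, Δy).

(0.0, 0.8)

From the two frames, the blue cone sits at roughly (4.8, 1.3) before and (4.8, 2.1) after.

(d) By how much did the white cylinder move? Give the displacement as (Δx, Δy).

(1.9, 1.0)

From the two frames, the white cylinder sits at roughly (4.8, 4.5) before and (6.7, 5.5) after.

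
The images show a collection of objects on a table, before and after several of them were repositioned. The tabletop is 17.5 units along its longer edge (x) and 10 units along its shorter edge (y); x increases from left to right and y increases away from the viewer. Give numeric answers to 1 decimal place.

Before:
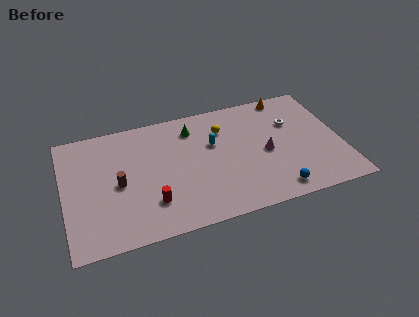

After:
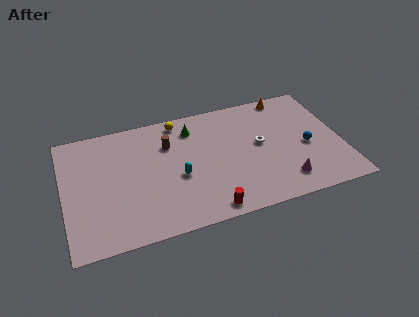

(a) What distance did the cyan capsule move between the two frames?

3.2

The cyan capsule moved from about (9.5, 6.3) to (7.1, 4.2), a distance of √(2.4² + 2.1²) ≈ 3.2.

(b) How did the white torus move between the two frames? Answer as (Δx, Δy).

(-2.2, -1.3)

The white torus started near (14.6, 6.7) and ended near (12.4, 5.4).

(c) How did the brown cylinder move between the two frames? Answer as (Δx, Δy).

(3.3, 2.4)

The brown cylinder started near (3.4, 4.7) and ended near (6.7, 7.1).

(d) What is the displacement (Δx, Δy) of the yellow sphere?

(-2.7, 1.5)

The yellow sphere was at about (10.2, 7.4) and moved to about (7.5, 8.9).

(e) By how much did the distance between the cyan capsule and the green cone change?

+1.9

Before: roughly 2.1 units apart; after: 4.0. That's 1.9 units further apart.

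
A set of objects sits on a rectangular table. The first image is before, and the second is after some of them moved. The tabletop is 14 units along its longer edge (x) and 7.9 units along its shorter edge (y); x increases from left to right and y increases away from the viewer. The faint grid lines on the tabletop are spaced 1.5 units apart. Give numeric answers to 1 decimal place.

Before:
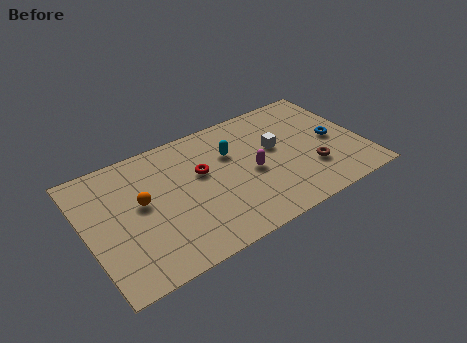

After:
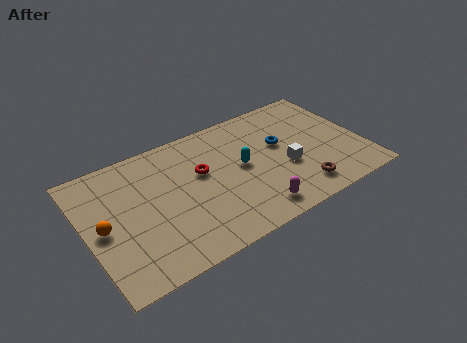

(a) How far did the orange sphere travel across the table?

2.1

The orange sphere moved from about (2.8, 4.4) to (0.8, 3.8), a distance of √(2.0² + 0.6²) ≈ 2.1.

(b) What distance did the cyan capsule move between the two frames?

1.2

From (7.5, 5.3) to (7.9, 4.2), the cyan capsule covered √(0.4² + 1.1²) ≈ 1.2 units.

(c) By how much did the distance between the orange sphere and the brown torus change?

+1.3

The distance was about 8.6 in the first image and 9.9 in the second, so they moved 1.3 units further apart.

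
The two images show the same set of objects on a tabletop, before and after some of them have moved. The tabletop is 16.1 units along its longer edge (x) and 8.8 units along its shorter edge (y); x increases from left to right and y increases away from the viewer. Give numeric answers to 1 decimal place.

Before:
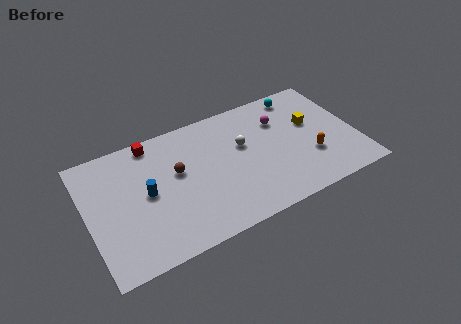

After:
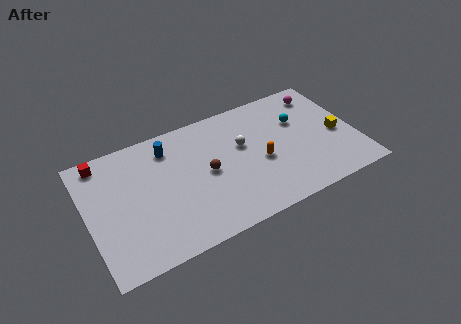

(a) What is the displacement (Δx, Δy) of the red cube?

(-3.0, -0.1)

From the two frames, the red cube sits at roughly (4.2, 7.9) before and (1.2, 7.8) after.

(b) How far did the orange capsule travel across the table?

3.0

The orange capsule moved from about (13.2, 2.9) to (10.3, 3.8), a distance of √(2.9² + 0.9²) ≈ 3.0.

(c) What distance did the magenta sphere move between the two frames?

2.9

From (11.8, 6.3) to (14.5, 7.3), the magenta sphere covered √(2.7² + 1.0²) ≈ 2.9 units.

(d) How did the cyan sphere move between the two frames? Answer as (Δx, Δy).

(-0.3, -1.9)

The cyan sphere started near (13.2, 7.7) and ended near (12.9, 5.8).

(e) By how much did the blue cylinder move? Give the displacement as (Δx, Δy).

(1.6, 2.6)

The blue cylinder started near (3.5, 4.5) and ended near (5.1, 7.1).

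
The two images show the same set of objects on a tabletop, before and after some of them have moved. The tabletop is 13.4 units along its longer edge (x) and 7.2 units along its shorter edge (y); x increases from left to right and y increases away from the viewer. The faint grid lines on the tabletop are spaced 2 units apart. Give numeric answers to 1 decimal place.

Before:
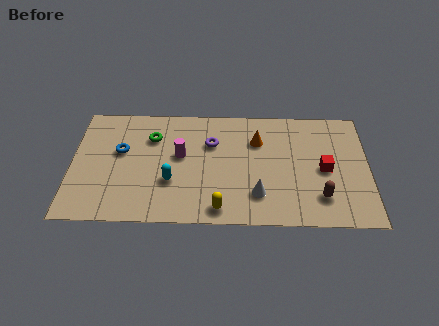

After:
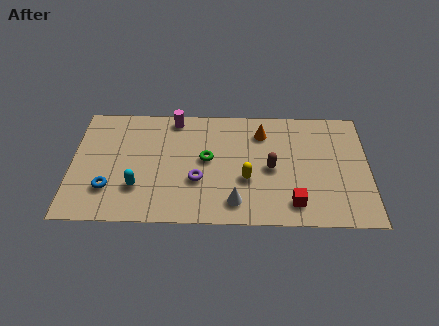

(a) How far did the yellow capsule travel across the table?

2.2

The yellow capsule was near (6.7, 0.9) before and (7.9, 2.7) after, so it travelled √(1.2² + 1.8²) ≈ 2.2 units.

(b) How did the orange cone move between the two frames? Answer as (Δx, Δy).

(0.2, 0.5)

From the two frames, the orange cone sits at roughly (8.4, 5.1) before and (8.6, 5.6) after.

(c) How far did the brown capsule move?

2.8

From (11.2, 1.7) to (9.0, 3.4), the brown capsule covered √(2.2² + 1.7²) ≈ 2.8 units.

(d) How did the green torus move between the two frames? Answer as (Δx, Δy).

(2.5, -1.3)

The green torus was at about (3.6, 5.2) and moved to about (6.1, 3.9).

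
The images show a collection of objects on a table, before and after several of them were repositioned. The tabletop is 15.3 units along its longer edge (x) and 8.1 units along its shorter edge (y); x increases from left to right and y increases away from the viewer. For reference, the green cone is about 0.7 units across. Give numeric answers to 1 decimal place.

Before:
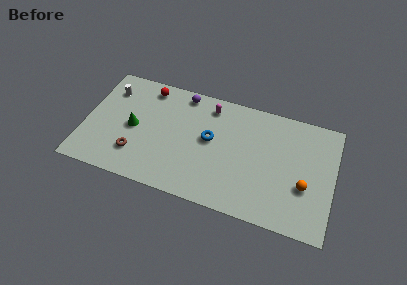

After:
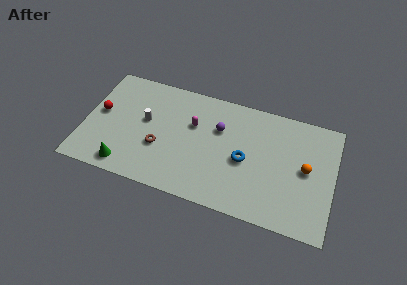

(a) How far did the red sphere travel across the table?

3.7

The red sphere moved from about (3.6, 7.0) to (0.9, 4.4), a distance of √(2.7² + 2.6²) ≈ 3.7.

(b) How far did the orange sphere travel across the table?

1.2

The orange sphere moved from about (13.6, 3.0) to (13.6, 4.2), a distance of √(0.0² + 1.2²) ≈ 1.2.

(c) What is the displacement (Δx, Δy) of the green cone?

(-0.2, -2.8)

The green cone was at about (3.0, 3.9) and moved to about (2.8, 1.1).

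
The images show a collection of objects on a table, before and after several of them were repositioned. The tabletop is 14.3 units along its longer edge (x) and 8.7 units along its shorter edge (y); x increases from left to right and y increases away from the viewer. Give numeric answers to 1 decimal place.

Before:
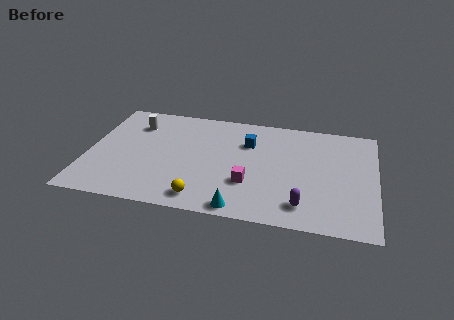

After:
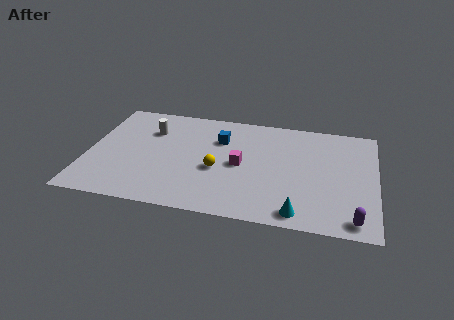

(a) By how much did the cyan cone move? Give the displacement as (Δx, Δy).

(2.8, 0.2)

The cyan cone was at about (7.8, 0.8) and moved to about (10.6, 1.0).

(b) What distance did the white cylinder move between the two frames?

0.9

The white cylinder moved from about (2.2, 6.6) to (3.0, 6.2), a distance of √(0.8² + 0.4²) ≈ 0.9.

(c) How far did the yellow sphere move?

2.5

The yellow sphere moved from about (5.9, 1.2) to (6.5, 3.6), a distance of √(0.6² + 2.4²) ≈ 2.5.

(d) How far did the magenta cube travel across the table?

1.5

From (8.1, 2.8) to (7.6, 4.2), the magenta cube covered √(0.5² + 1.4²) ≈ 1.5 units.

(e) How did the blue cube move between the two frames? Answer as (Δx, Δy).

(-1.4, 0.0)

The blue cube started near (7.9, 6.1) and ended near (6.5, 6.1).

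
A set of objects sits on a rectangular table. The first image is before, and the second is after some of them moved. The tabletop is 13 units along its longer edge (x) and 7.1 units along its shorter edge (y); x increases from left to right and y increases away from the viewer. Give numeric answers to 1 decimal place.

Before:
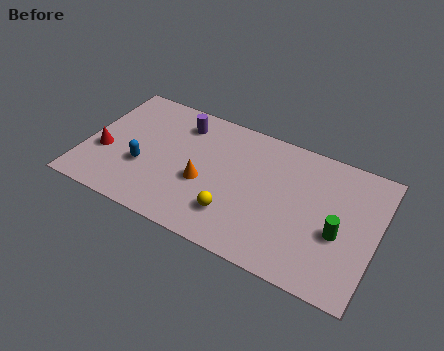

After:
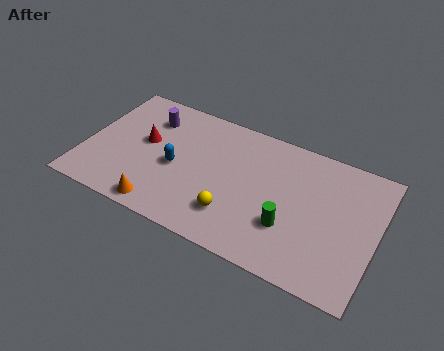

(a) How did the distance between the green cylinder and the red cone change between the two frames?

-3.6

Before: roughly 10.5 units apart; after: 6.9. That's 3.6 units closer together.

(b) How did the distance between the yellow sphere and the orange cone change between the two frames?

+1.4

The distance was about 1.9 in the first image and 3.3 in the second, so they moved 1.4 units further apart.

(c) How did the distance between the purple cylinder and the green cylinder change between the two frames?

-0.5

The distance was about 7.9 in the first image and 7.4 in the second, so they moved 0.5 units closer together.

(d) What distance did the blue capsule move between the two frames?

1.5

From (2.7, 2.6) to (4.1, 3.2), the blue capsule covered √(1.4² + 0.6²) ≈ 1.5 units.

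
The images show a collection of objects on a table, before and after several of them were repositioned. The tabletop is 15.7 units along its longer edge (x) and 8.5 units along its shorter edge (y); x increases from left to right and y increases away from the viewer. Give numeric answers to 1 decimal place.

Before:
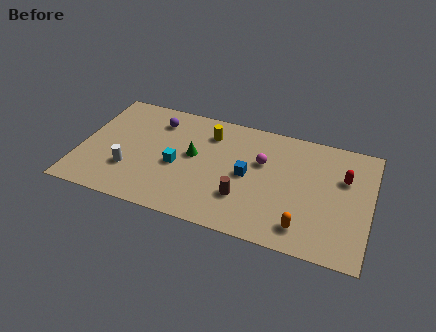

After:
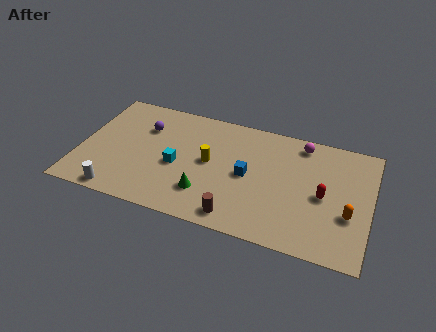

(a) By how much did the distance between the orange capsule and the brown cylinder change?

+2.7

They were about 3.4 units apart before and 6.1 after — 2.7 units further apart.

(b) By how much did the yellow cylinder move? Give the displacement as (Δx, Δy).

(0.2, -2.1)

The yellow cylinder was at about (6.8, 6.6) and moved to about (7.0, 4.5).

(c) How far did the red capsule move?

1.9

The red capsule was near (14.2, 5.6) before and (13.2, 4.0) after, so it travelled √(1.0² + 1.6²) ≈ 1.9 units.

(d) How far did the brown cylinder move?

1.4

From (9.0, 2.5) to (8.8, 1.1), the brown cylinder covered √(0.2² + 1.4²) ≈ 1.4 units.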